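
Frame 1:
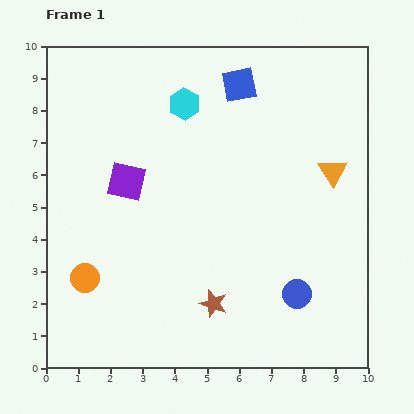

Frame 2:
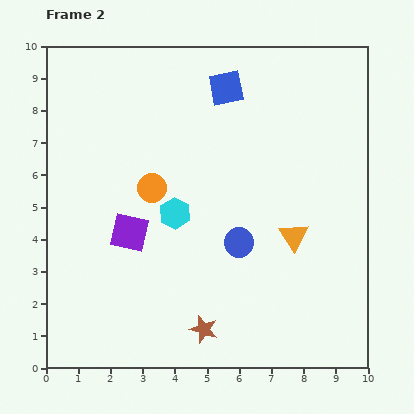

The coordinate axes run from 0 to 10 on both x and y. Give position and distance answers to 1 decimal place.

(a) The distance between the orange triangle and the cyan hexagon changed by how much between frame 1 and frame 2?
-1.3

Distance in frame 1: 5.1. Distance in frame 2: 3.8.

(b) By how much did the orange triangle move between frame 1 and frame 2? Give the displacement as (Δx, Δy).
(-1.2, -2.0)

The orange triangle was at (8.9, 6.1) in frame 1 and (7.7, 4.1) in frame 2.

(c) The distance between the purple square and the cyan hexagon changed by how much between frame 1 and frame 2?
-1.5

Distance in frame 1: 3.0. Distance in frame 2: 1.5.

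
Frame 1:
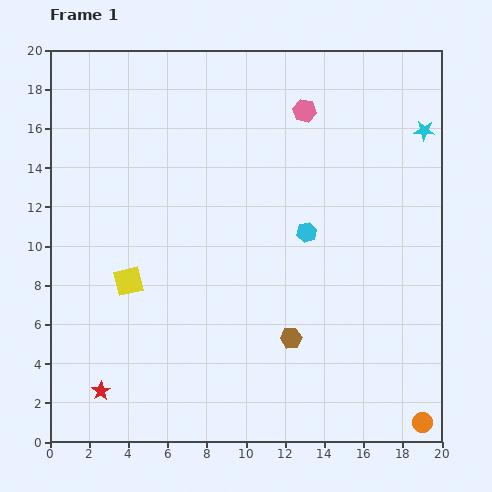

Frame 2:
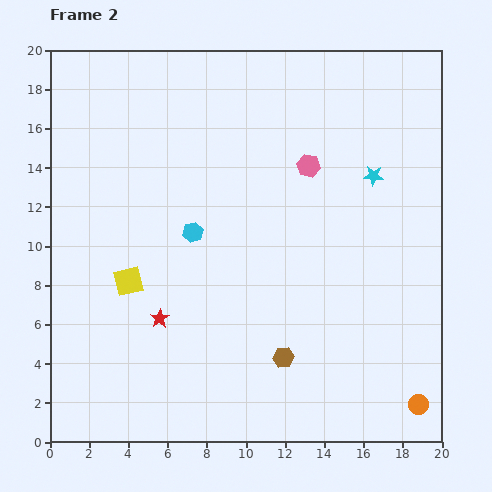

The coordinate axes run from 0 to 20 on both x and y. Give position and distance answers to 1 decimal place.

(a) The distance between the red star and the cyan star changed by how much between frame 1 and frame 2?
-8.1

Distance in frame 1: 21.2. Distance in frame 2: 13.1.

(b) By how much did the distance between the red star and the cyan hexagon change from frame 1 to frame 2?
-8.6

Distance in frame 1: 13.3. Distance in frame 2: 4.7.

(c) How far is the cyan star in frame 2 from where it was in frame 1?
3.5

The cyan star moved from (19.1, 15.9) to (16.5, 13.6), a distance of √(2.6² + 2.3²) ≈ 3.5.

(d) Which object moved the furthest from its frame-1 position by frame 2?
the cyan hexagon

(moved 5.8; next 4.8)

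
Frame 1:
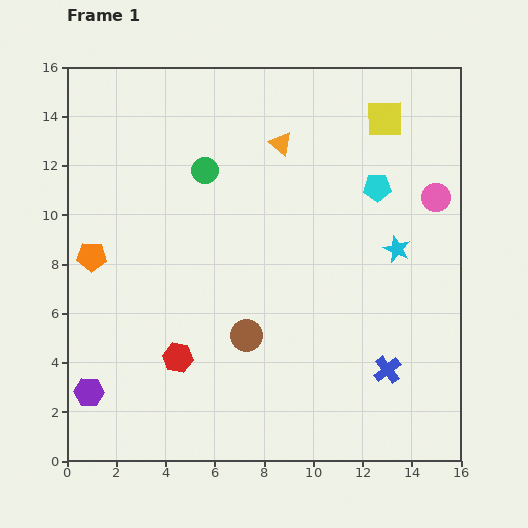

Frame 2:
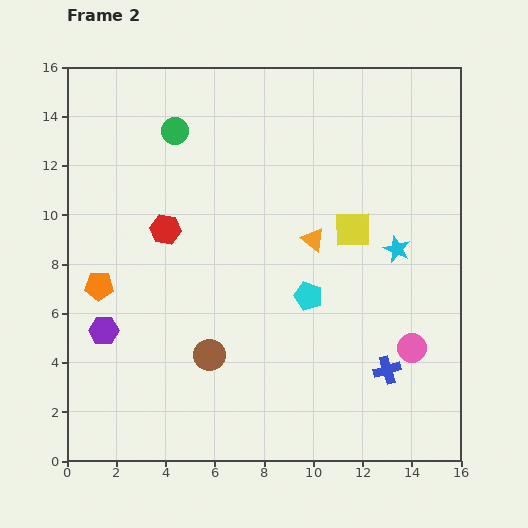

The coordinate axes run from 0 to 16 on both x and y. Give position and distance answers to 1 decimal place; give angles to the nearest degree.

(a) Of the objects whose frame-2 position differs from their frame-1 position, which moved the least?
the orange pentagon

(moved 1.2)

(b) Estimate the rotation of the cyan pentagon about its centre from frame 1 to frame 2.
21° clockwise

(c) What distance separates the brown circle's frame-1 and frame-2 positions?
1.7

The brown circle moved from (7.3, 5.1) to (5.8, 4.3), a distance of √(1.5² + 0.8²) ≈ 1.7.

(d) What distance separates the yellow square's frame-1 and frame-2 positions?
4.7

The yellow square moved from (12.9, 13.9) to (11.6, 9.4), a distance of √(1.3² + 4.5²) ≈ 4.7.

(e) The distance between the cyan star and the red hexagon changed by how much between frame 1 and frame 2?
-0.5

Distance in frame 1: 9.9. Distance in frame 2: 9.4.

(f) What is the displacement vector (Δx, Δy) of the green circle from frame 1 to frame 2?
(-1.2, 1.6)

The green circle was at (5.6, 11.8) in frame 1 and (4.4, 13.4) in frame 2.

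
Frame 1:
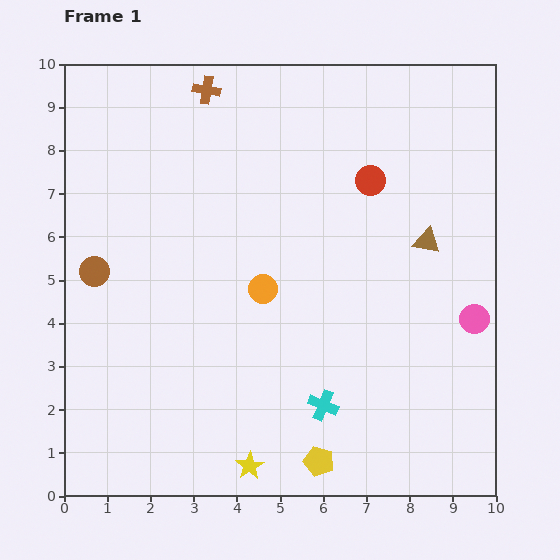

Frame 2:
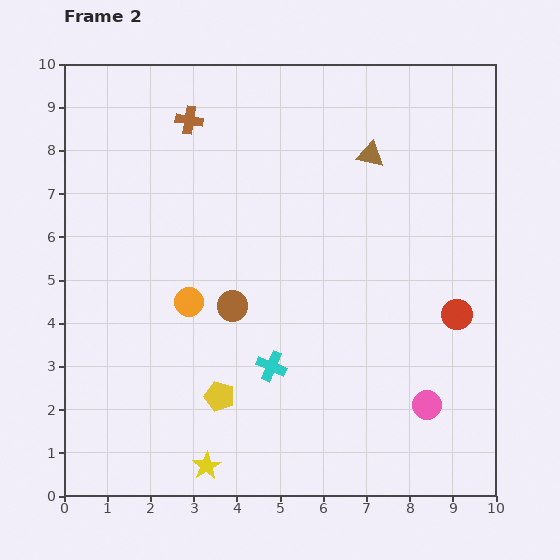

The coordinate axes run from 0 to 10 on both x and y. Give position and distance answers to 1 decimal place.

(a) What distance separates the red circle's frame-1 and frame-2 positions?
3.7

The red circle moved from (7.1, 7.3) to (9.1, 4.2), a distance of √(2.0² + 3.1²) ≈ 3.7.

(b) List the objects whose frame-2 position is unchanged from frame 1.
none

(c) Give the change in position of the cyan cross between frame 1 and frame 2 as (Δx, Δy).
(-1.2, 0.9)

The cyan cross was at (6.0, 2.1) in frame 1 and (4.8, 3.0) in frame 2.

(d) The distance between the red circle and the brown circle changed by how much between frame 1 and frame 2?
-1.5

Distance in frame 1: 6.7. Distance in frame 2: 5.2.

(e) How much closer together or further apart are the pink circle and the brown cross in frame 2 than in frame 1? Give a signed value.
+0.4

Distance in frame 1: 8.2. Distance in frame 2: 8.6.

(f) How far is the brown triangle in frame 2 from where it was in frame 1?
2.4

The brown triangle moved from (8.4, 5.9) to (7.1, 7.9), a distance of √(1.3² + 2.0²) ≈ 2.4.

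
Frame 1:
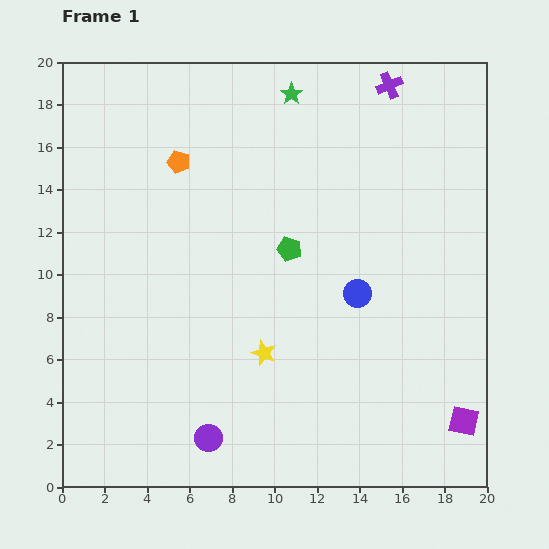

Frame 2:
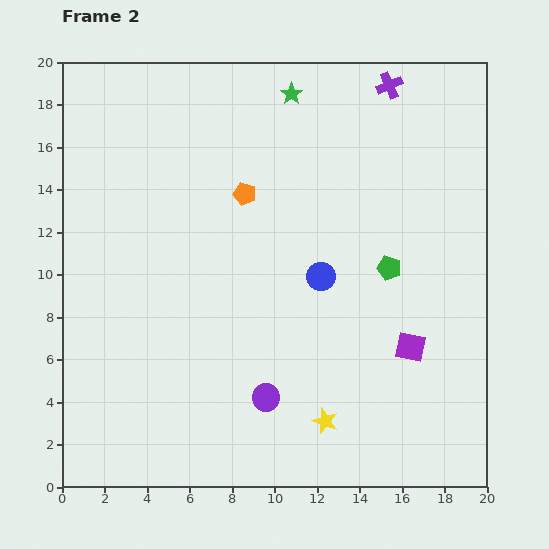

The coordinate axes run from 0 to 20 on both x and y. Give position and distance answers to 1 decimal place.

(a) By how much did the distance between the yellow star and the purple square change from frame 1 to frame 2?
-4.6

Distance in frame 1: 9.9. Distance in frame 2: 5.3.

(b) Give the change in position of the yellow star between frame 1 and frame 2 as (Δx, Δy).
(2.9, -3.2)

The yellow star was at (9.5, 6.3) in frame 1 and (12.4, 3.1) in frame 2.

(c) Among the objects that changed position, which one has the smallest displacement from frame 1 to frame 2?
the blue circle

(moved 1.9)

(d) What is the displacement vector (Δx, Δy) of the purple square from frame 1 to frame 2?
(-2.5, 3.5)

The purple square was at (18.9, 3.1) in frame 1 and (16.4, 6.6) in frame 2.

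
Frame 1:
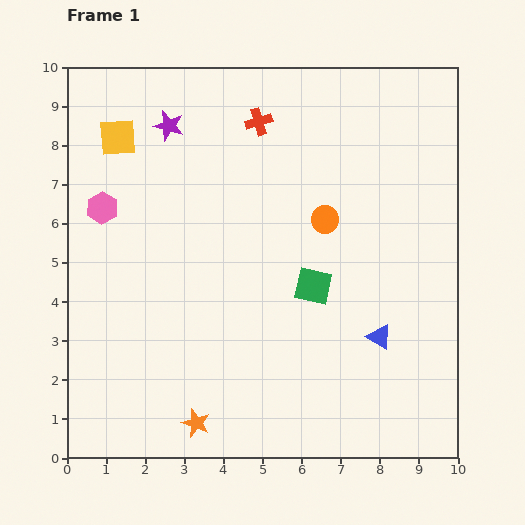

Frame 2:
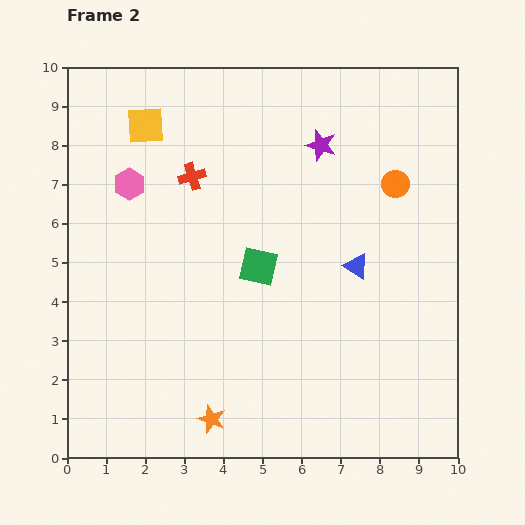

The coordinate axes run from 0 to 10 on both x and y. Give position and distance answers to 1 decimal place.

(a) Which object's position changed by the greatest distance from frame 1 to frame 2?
the purple star

(moved 3.9; next 2.2)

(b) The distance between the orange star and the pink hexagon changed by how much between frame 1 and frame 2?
+0.4

Distance in frame 1: 6.0. Distance in frame 2: 6.4.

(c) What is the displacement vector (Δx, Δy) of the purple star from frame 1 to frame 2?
(3.9, -0.5)

The purple star was at (2.6, 8.5) in frame 1 and (6.5, 8.0) in frame 2.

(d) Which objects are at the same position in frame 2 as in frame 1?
none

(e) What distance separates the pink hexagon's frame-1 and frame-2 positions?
0.9

The pink hexagon moved from (0.9, 6.4) to (1.6, 7.0), a distance of √(0.7² + 0.6²) ≈ 0.9.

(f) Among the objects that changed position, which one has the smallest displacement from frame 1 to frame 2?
the orange star

(moved 0.4)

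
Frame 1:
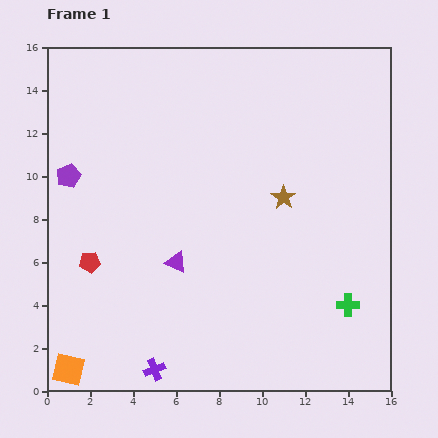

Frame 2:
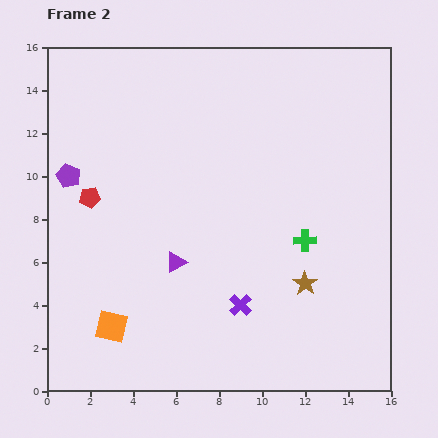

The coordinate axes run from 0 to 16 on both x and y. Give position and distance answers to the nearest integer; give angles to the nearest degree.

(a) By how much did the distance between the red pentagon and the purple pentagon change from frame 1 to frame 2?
-3

Distance in frame 1: 4. Distance in frame 2: 1.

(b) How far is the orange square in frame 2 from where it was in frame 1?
3

The orange square moved from (1, 1) to (3, 3), a distance of √(2² + 2²) ≈ 3.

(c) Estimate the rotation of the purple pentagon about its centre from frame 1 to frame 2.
25° counter-clockwise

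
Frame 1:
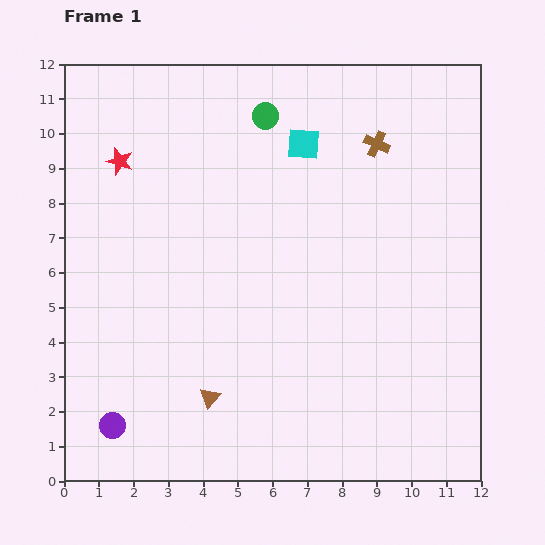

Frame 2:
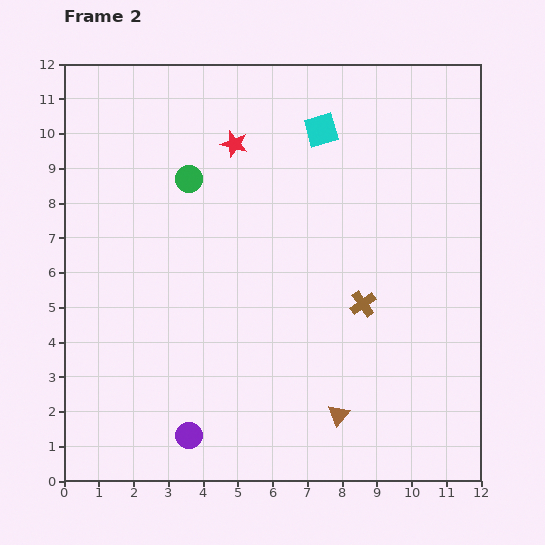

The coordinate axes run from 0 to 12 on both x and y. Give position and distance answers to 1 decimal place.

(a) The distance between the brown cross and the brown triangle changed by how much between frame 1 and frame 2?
-5.4

Distance in frame 1: 8.7. Distance in frame 2: 3.3.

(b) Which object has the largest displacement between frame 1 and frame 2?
the brown cross

(moved 4.6; next 3.7)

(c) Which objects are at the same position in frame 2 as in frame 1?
none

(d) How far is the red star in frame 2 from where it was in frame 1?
3.3

The red star moved from (1.6, 9.2) to (4.9, 9.7), a distance of √(3.3² + 0.5²) ≈ 3.3.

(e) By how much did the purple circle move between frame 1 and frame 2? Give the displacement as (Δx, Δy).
(2.2, -0.3)

The purple circle was at (1.4, 1.6) in frame 1 and (3.6, 1.3) in frame 2.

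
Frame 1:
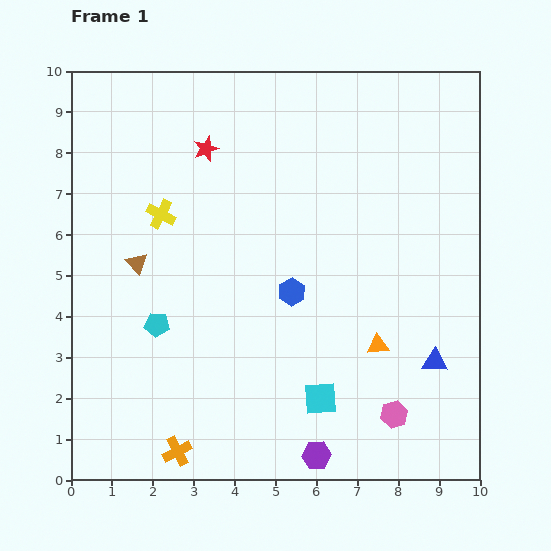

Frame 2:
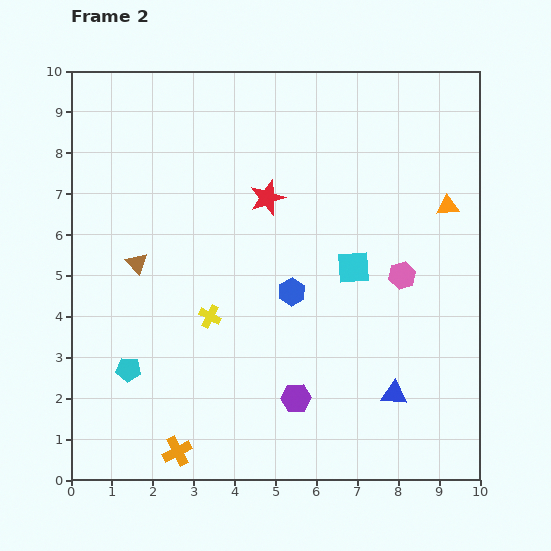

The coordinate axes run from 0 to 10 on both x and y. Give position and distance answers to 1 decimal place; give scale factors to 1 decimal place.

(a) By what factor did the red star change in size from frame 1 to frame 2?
1.4×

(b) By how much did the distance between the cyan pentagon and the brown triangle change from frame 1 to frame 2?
+1.0

Distance in frame 1: 1.6. Distance in frame 2: 2.6.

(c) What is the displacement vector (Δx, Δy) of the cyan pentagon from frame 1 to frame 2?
(-0.7, -1.1)

The cyan pentagon was at (2.1, 3.8) in frame 1 and (1.4, 2.7) in frame 2.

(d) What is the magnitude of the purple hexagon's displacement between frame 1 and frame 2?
1.5

The purple hexagon moved from (6.0, 0.6) to (5.5, 2.0), a distance of √(0.5² + 1.4²) ≈ 1.5.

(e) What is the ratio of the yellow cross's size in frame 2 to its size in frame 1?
0.8×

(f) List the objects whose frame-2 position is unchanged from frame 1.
the brown triangle, the blue hexagon, the orange cross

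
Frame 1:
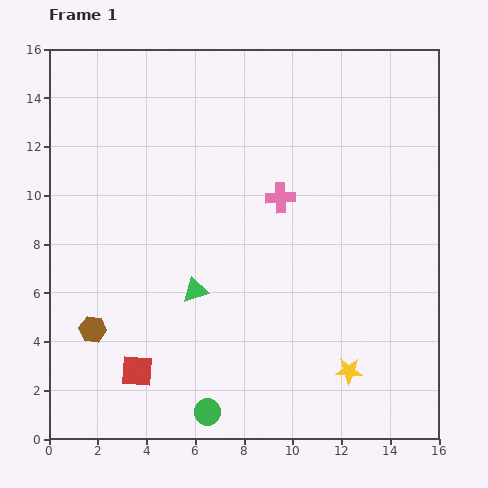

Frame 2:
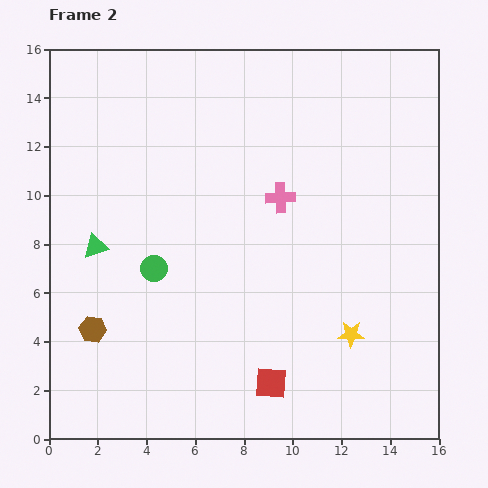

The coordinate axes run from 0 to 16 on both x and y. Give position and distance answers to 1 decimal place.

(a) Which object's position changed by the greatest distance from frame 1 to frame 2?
the green circle

(moved 6.3; next 5.5)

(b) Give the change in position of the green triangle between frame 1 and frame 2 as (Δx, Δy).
(-4.1, 1.8)

The green triangle was at (6.0, 6.1) in frame 1 and (1.9, 7.9) in frame 2.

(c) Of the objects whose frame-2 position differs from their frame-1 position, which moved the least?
the yellow star

(moved 1.5)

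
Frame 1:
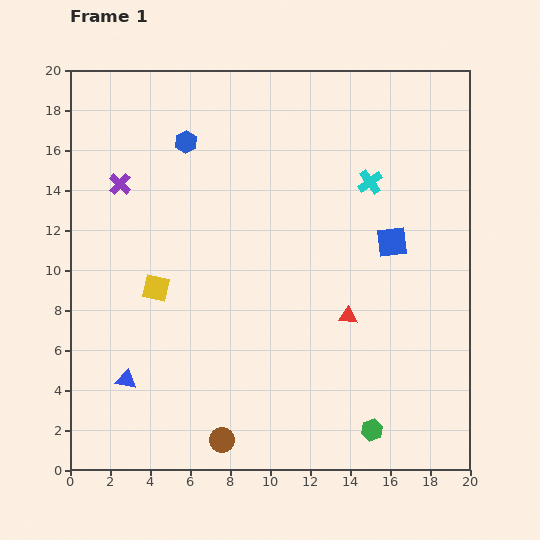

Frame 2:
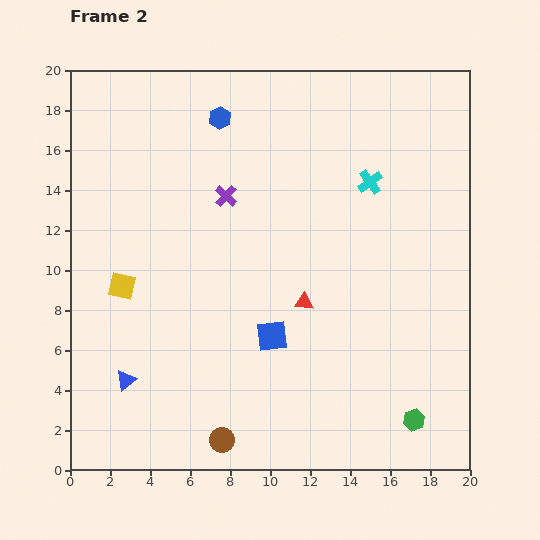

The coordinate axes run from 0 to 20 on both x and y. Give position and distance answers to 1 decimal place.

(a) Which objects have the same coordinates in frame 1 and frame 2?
the brown circle, the cyan cross, the blue triangle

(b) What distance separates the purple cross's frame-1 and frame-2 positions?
5.3

The purple cross moved from (2.5, 14.3) to (7.8, 13.7), a distance of √(5.3² + 0.6²) ≈ 5.3.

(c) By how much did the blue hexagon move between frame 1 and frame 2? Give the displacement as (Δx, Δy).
(1.7, 1.2)

The blue hexagon was at (5.8, 16.4) in frame 1 and (7.5, 17.6) in frame 2.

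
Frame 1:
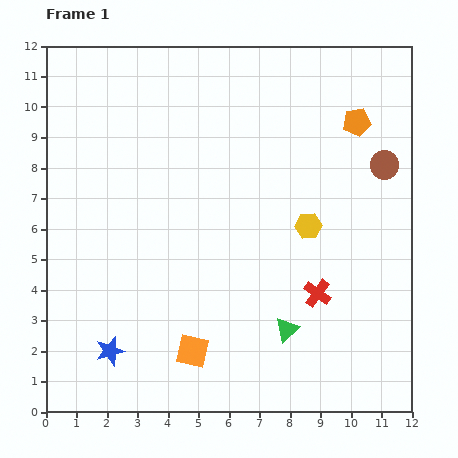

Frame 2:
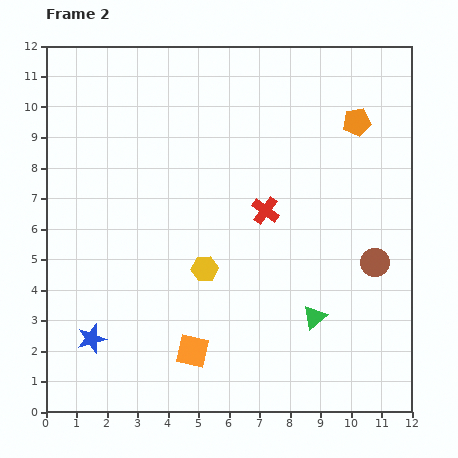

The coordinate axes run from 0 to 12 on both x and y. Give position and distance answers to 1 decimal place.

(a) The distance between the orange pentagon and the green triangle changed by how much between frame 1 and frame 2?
-0.6

Distance in frame 1: 7.2. Distance in frame 2: 6.6.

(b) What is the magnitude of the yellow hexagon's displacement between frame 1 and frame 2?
3.7

The yellow hexagon moved from (8.6, 6.1) to (5.2, 4.7), a distance of √(3.4² + 1.4²) ≈ 3.7.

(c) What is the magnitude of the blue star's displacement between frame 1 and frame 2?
0.7

The blue star moved from (2.1, 2.0) to (1.5, 2.4), a distance of √(0.6² + 0.4²) ≈ 0.7.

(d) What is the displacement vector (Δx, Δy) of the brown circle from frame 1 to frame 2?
(-0.3, -3.2)

The brown circle was at (11.1, 8.1) in frame 1 and (10.8, 4.9) in frame 2.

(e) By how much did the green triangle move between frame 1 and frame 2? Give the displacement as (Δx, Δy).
(0.9, 0.4)

The green triangle was at (7.9, 2.7) in frame 1 and (8.8, 3.1) in frame 2.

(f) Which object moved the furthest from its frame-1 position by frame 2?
the yellow hexagon

(moved 3.7; next 3.2)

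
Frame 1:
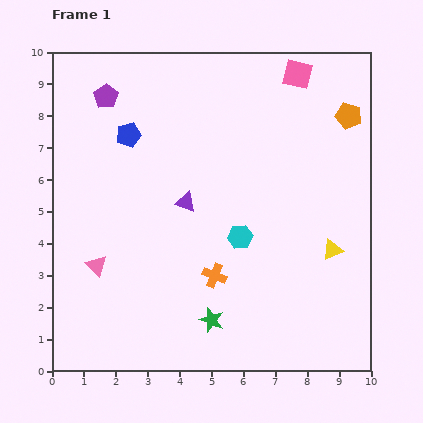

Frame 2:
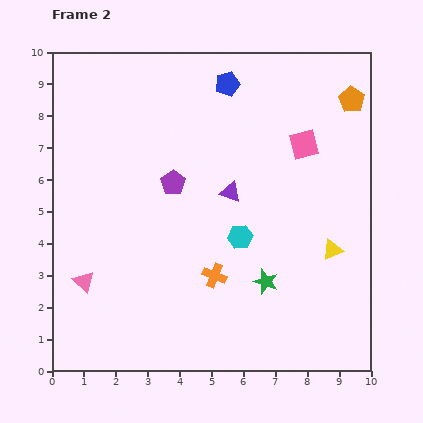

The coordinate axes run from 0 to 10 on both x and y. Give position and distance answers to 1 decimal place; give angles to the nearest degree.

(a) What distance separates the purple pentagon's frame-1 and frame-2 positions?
3.4

The purple pentagon moved from (1.7, 8.6) to (3.8, 5.9), a distance of √(2.1² + 2.7²) ≈ 3.4.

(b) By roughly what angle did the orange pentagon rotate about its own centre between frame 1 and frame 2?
17° clockwise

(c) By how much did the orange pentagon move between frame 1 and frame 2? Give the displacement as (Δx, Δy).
(0.1, 0.5)

The orange pentagon was at (9.3, 8.0) in frame 1 and (9.4, 8.5) in frame 2.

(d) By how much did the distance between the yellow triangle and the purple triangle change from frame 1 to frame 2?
-1.1

Distance in frame 1: 4.8. Distance in frame 2: 3.7.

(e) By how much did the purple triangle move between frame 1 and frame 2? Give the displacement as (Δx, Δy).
(1.4, 0.3)

The purple triangle was at (4.2, 5.3) in frame 1 and (5.6, 5.6) in frame 2.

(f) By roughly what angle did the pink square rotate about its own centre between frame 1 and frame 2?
27° counter-clockwise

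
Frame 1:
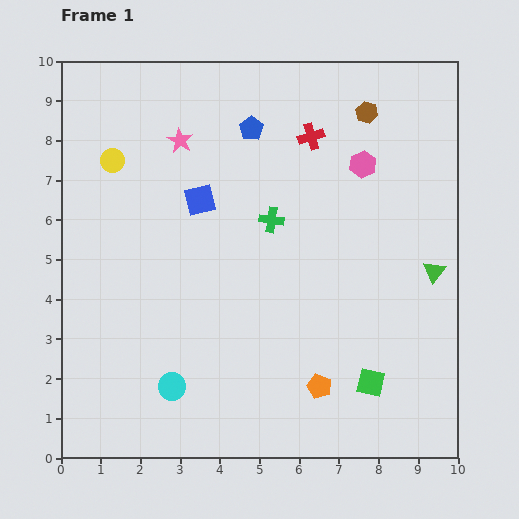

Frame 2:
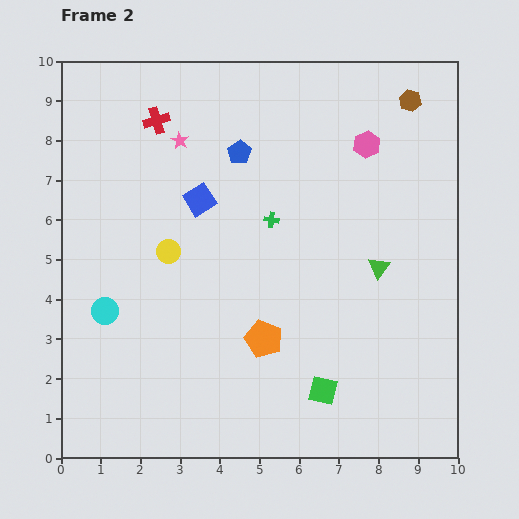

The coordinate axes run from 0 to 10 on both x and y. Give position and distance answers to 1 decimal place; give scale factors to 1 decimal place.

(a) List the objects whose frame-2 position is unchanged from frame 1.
the pink star, the green cross, the blue square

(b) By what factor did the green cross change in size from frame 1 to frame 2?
0.6×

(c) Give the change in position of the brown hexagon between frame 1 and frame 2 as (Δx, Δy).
(1.1, 0.3)

The brown hexagon was at (7.7, 8.7) in frame 1 and (8.8, 9.0) in frame 2.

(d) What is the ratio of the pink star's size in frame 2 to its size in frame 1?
0.7×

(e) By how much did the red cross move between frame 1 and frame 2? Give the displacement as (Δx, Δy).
(-3.9, 0.4)

The red cross was at (6.3, 8.1) in frame 1 and (2.4, 8.5) in frame 2.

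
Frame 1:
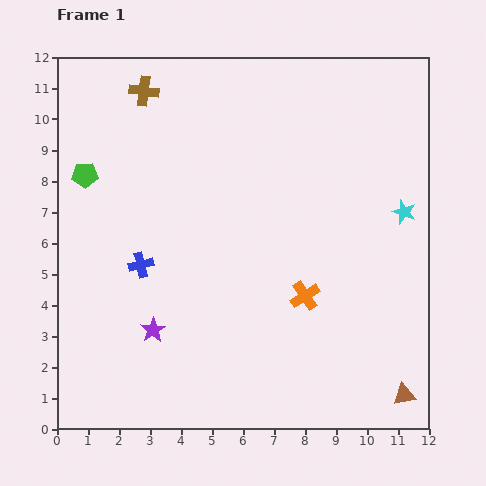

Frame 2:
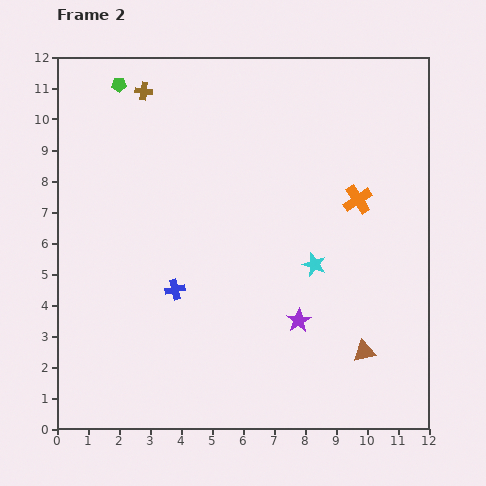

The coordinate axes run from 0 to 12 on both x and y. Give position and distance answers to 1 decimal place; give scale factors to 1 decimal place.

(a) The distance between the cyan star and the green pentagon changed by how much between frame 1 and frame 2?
-1.8

Distance in frame 1: 10.4. Distance in frame 2: 8.6.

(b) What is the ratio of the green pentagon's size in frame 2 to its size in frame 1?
0.6×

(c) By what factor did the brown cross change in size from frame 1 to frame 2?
0.6×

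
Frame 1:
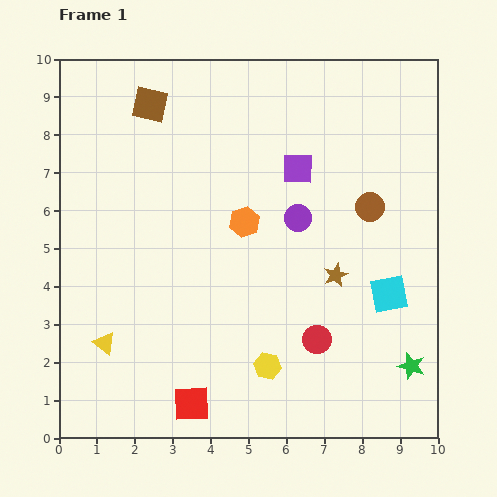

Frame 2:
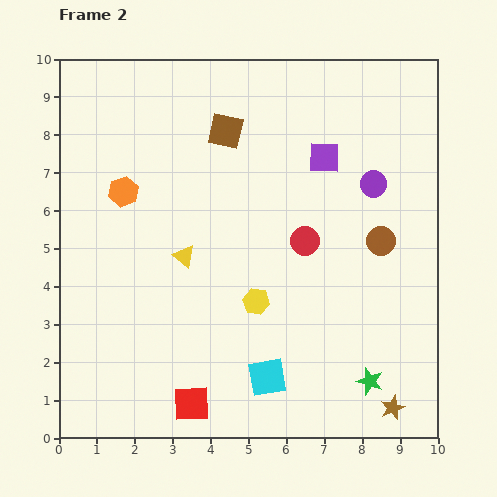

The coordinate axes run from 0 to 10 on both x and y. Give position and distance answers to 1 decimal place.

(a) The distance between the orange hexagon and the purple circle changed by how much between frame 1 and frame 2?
+5.2

Distance in frame 1: 1.4. Distance in frame 2: 6.6.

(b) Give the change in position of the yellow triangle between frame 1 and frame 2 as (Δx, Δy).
(2.1, 2.3)

The yellow triangle was at (1.2, 2.5) in frame 1 and (3.3, 4.8) in frame 2.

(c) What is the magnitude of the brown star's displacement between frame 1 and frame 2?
3.8

The brown star moved from (7.3, 4.3) to (8.8, 0.8), a distance of √(1.5² + 3.5²) ≈ 3.8.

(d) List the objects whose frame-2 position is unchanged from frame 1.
the red square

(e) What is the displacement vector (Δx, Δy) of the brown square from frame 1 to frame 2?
(2.0, -0.7)

The brown square was at (2.4, 8.8) in frame 1 and (4.4, 8.1) in frame 2.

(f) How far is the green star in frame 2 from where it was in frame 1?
1.2

The green star moved from (9.3, 1.9) to (8.2, 1.5), a distance of √(1.1² + 0.4²) ≈ 1.2.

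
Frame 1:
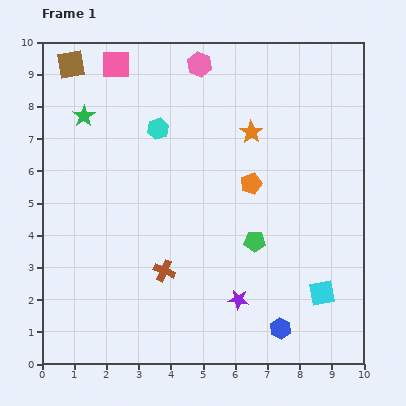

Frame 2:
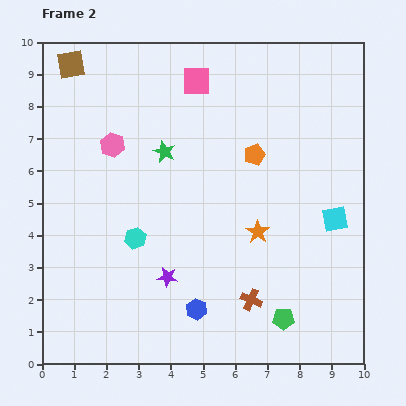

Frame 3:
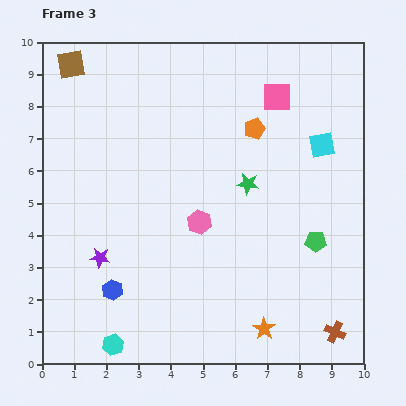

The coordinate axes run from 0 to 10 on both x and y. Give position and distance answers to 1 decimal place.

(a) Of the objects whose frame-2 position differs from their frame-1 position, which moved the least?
the orange pentagon

(moved 0.9)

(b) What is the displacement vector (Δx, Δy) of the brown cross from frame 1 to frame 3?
(5.3, -1.9)

The brown cross was at (3.8, 2.9) in frame 1 and (9.1, 1.0) in frame 3.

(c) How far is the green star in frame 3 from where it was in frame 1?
5.5

The green star moved from (1.3, 7.7) to (6.4, 5.6), a distance of √(5.1² + 2.1²) ≈ 5.5.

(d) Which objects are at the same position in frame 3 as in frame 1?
the brown square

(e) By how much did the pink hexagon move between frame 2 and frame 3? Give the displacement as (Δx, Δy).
(2.7, -2.4)

The pink hexagon was at (2.2, 6.8) in frame 2 and (4.9, 4.4) in frame 3.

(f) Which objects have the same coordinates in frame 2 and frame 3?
the brown square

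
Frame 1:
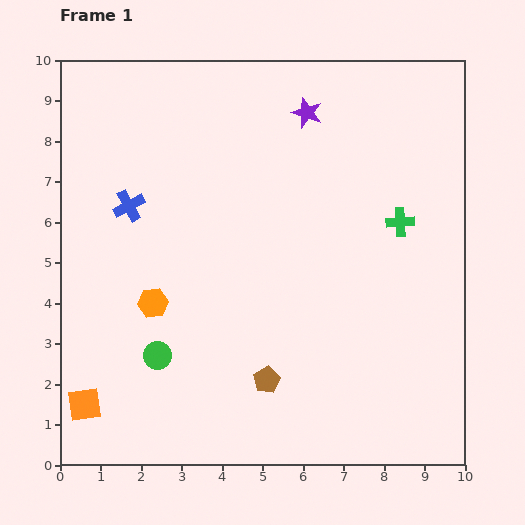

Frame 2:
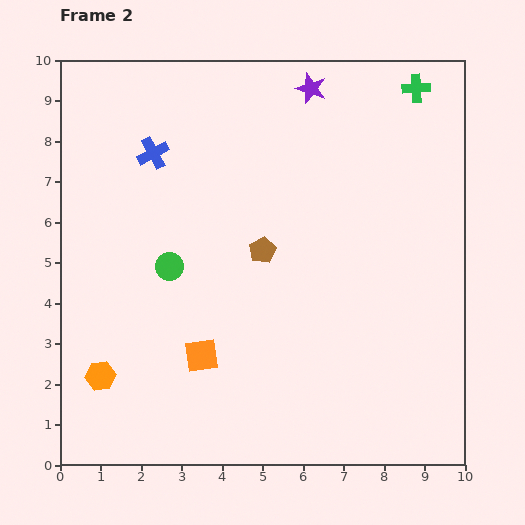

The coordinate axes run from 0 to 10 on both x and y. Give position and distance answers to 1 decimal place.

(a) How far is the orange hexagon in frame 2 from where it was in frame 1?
2.2

The orange hexagon moved from (2.3, 4.0) to (1.0, 2.2), a distance of √(1.3² + 1.8²) ≈ 2.2.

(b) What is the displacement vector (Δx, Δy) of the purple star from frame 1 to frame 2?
(0.1, 0.6)

The purple star was at (6.1, 8.7) in frame 1 and (6.2, 9.3) in frame 2.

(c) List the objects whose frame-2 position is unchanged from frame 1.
none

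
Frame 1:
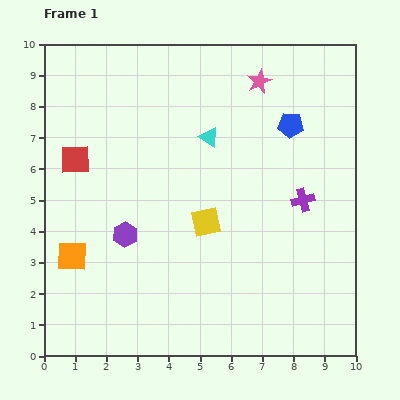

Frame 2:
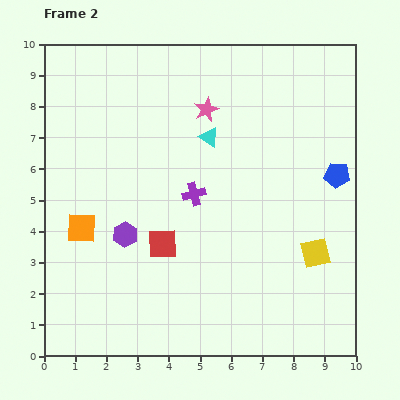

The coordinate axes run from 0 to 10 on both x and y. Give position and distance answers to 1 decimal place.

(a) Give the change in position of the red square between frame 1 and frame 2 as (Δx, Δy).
(2.8, -2.7)

The red square was at (1.0, 6.3) in frame 1 and (3.8, 3.6) in frame 2.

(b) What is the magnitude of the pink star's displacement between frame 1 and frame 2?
1.9

The pink star moved from (6.9, 8.8) to (5.2, 7.9), a distance of √(1.7² + 0.9²) ≈ 1.9.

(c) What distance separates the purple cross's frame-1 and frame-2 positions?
3.5

The purple cross moved from (8.3, 5.0) to (4.8, 5.2), a distance of √(3.5² + 0.2²) ≈ 3.5.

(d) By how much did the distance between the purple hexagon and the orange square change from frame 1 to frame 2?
-0.4

Distance in frame 1: 1.8. Distance in frame 2: 1.4.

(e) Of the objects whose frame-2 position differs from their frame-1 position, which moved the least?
the orange square

(moved 0.9)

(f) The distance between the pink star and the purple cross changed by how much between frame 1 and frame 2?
-1.3

Distance in frame 1: 4.0. Distance in frame 2: 2.7.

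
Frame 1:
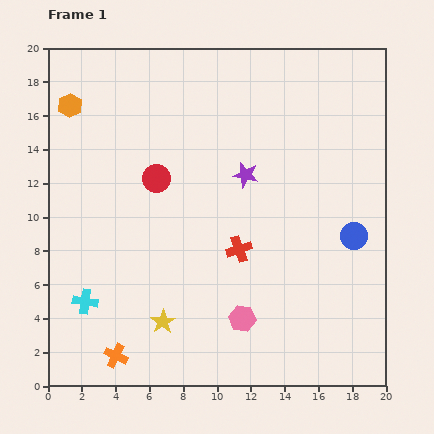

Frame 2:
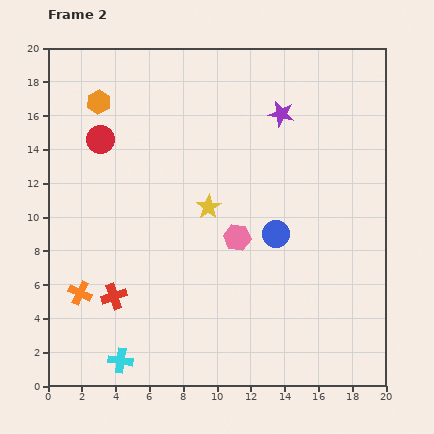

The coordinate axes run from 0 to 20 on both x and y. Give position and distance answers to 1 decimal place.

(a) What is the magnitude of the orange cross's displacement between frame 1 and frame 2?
4.3

The orange cross moved from (4.0, 1.8) to (1.9, 5.5), a distance of √(2.1² + 3.7²) ≈ 4.3.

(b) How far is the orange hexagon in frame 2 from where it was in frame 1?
1.7

The orange hexagon moved from (1.3, 16.6) to (3.0, 16.8), a distance of √(1.7² + 0.2²) ≈ 1.7.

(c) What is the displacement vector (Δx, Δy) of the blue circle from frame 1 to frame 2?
(-4.6, 0.1)

The blue circle was at (18.1, 8.9) in frame 1 and (13.5, 9.0) in frame 2.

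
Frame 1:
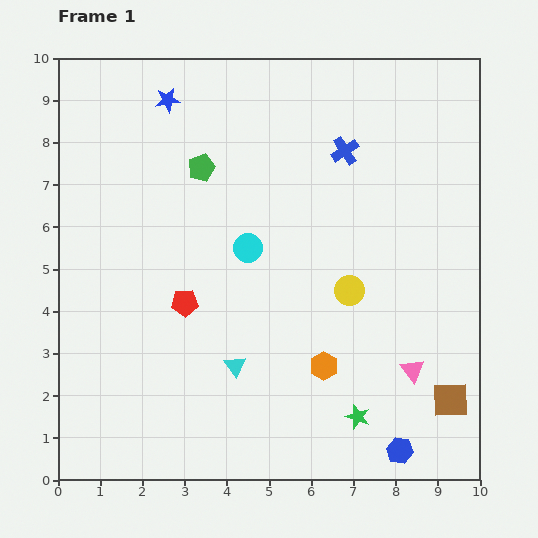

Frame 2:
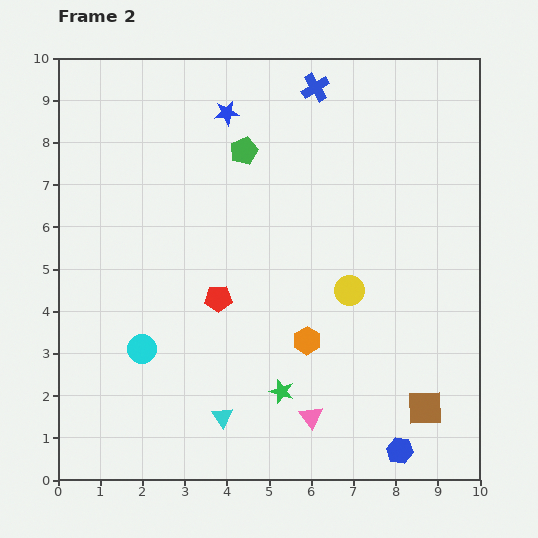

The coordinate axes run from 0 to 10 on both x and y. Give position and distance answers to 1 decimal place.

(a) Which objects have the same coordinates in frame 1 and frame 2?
the yellow circle, the blue hexagon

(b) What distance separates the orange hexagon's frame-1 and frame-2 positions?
0.7

The orange hexagon moved from (6.3, 2.7) to (5.9, 3.3), a distance of √(0.4² + 0.6²) ≈ 0.7.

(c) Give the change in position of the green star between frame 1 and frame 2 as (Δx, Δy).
(-1.8, 0.6)

The green star was at (7.1, 1.5) in frame 1 and (5.3, 2.1) in frame 2.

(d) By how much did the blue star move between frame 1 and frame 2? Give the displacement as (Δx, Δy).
(1.4, -0.3)

The blue star was at (2.6, 9.0) in frame 1 and (4.0, 8.7) in frame 2.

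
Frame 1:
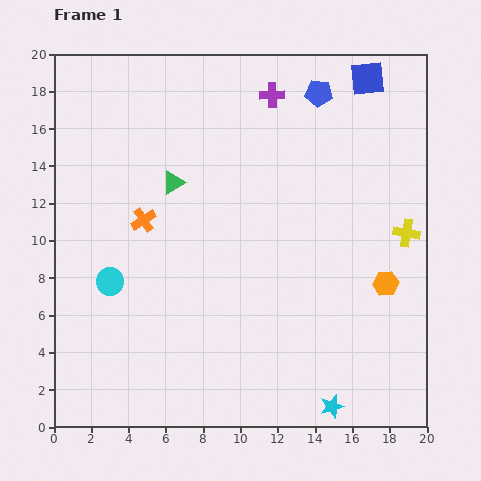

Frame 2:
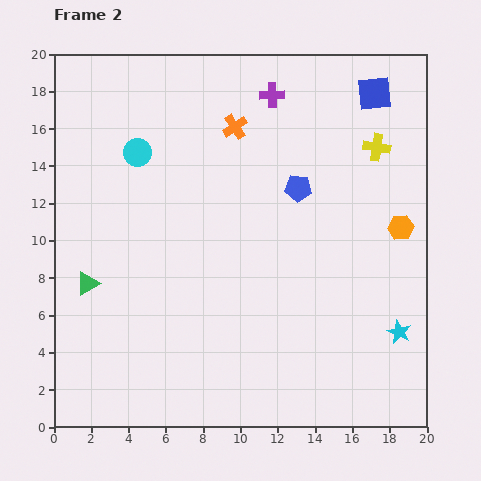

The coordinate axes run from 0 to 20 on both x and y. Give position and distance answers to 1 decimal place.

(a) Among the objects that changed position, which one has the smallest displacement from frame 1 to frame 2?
the blue square

(moved 0.9)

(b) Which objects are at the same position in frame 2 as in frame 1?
the purple cross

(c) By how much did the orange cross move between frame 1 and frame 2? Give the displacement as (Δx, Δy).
(4.9, 5.0)

The orange cross was at (4.8, 11.1) in frame 1 and (9.7, 16.1) in frame 2.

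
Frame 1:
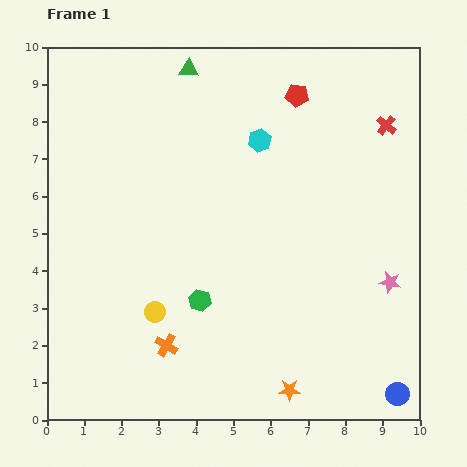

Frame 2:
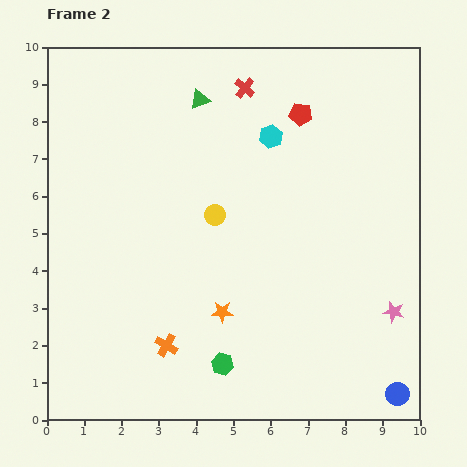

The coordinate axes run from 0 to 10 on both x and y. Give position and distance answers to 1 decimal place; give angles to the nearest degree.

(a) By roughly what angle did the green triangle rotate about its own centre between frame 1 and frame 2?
24° counter-clockwise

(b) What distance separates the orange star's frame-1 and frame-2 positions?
2.8

The orange star moved from (6.5, 0.8) to (4.7, 2.9), a distance of √(1.8² + 2.1²) ≈ 2.8.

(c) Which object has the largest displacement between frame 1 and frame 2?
the red cross

(moved 3.9; next 3.1)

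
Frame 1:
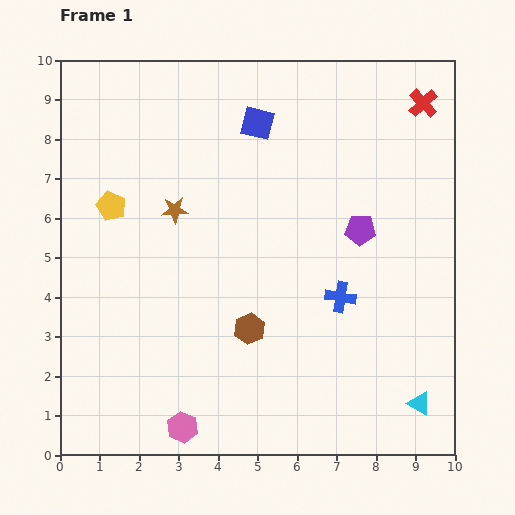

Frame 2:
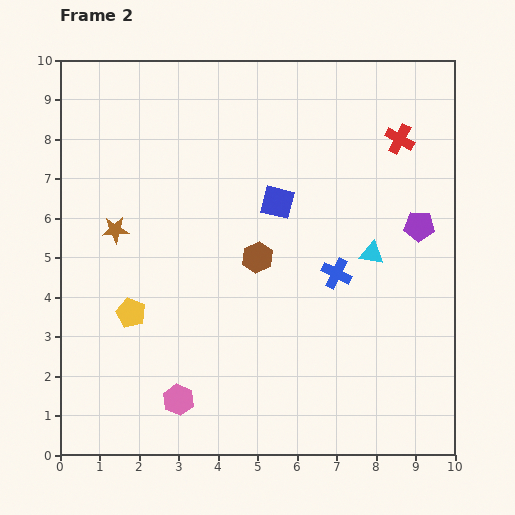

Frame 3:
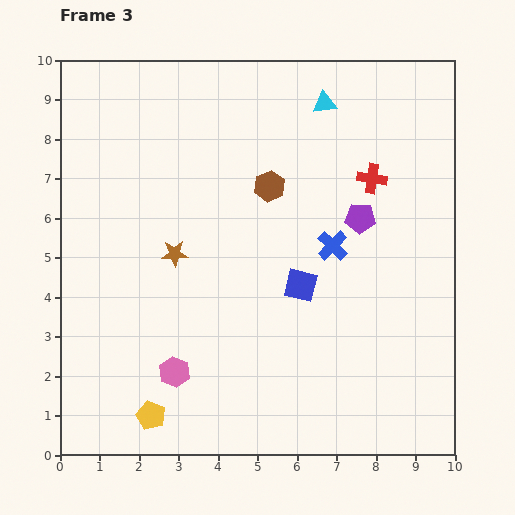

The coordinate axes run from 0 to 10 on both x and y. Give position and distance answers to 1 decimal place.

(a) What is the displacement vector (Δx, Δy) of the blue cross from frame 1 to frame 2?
(-0.1, 0.6)

The blue cross was at (7.1, 4.0) in frame 1 and (7.0, 4.6) in frame 2.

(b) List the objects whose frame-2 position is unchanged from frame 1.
none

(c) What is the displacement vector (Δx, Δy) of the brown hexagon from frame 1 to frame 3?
(0.5, 3.6)

The brown hexagon was at (4.8, 3.2) in frame 1 and (5.3, 6.8) in frame 3.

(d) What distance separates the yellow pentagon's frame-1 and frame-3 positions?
5.4

The yellow pentagon moved from (1.3, 6.3) to (2.3, 1.0), a distance of √(1.0² + 5.3²) ≈ 5.4.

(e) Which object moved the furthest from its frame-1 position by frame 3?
the cyan triangle

(moved 8.0; next 5.4)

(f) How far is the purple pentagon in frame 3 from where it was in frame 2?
1.5

The purple pentagon moved from (9.1, 5.8) to (7.6, 6.0), a distance of √(1.5² + 0.2²) ≈ 1.5.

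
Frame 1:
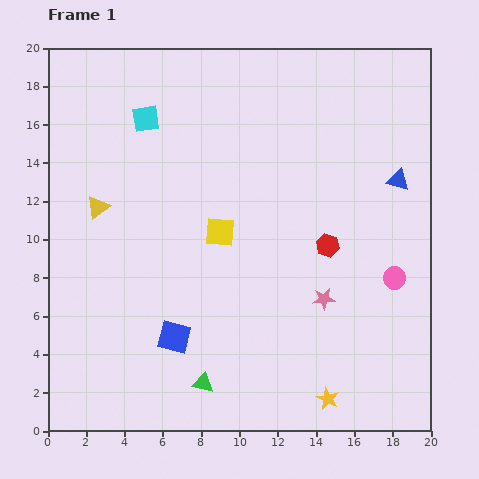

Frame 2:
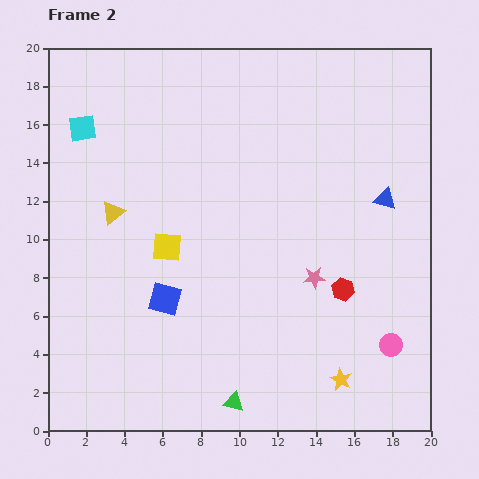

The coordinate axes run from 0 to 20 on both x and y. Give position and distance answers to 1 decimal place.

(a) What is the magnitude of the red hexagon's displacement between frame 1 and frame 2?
2.4

The red hexagon moved from (14.6, 9.7) to (15.4, 7.4), a distance of √(0.8² + 2.3²) ≈ 2.4.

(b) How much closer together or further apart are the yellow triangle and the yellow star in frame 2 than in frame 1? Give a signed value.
-0.9

Distance in frame 1: 15.6. Distance in frame 2: 14.7.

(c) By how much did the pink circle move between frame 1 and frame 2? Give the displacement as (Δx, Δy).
(-0.2, -3.5)

The pink circle was at (18.1, 8.0) in frame 1 and (17.9, 4.5) in frame 2.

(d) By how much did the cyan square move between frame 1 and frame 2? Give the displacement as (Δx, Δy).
(-3.3, -0.5)

The cyan square was at (5.1, 16.3) in frame 1 and (1.8, 15.8) in frame 2.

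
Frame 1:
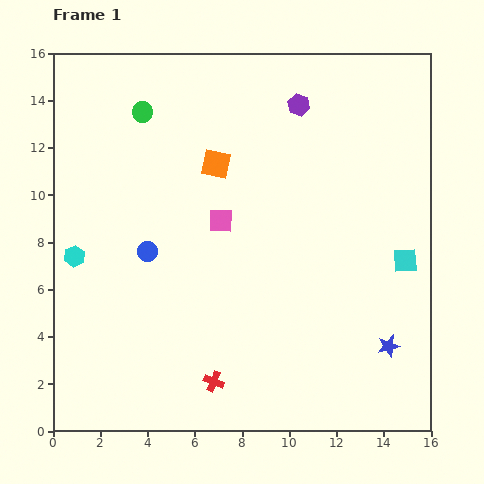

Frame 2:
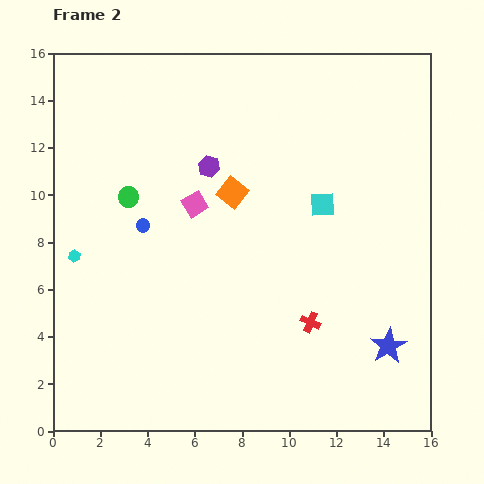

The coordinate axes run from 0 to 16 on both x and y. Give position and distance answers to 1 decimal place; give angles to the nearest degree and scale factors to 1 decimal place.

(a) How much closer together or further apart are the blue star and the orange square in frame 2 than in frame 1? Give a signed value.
-1.3

Distance in frame 1: 10.6. Distance in frame 2: 9.3.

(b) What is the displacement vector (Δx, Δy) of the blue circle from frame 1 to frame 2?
(-0.2, 1.1)

The blue circle was at (4.0, 7.6) in frame 1 and (3.8, 8.7) in frame 2.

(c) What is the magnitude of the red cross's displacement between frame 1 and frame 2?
4.8

The red cross moved from (6.8, 2.1) to (10.9, 4.6), a distance of √(4.1² + 2.5²) ≈ 4.8.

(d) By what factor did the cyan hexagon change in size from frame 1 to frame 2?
0.6×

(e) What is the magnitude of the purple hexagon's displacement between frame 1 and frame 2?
4.6

The purple hexagon moved from (10.4, 13.8) to (6.6, 11.2), a distance of √(3.8² + 2.6²) ≈ 4.6.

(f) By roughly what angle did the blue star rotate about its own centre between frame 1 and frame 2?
18° counter-clockwise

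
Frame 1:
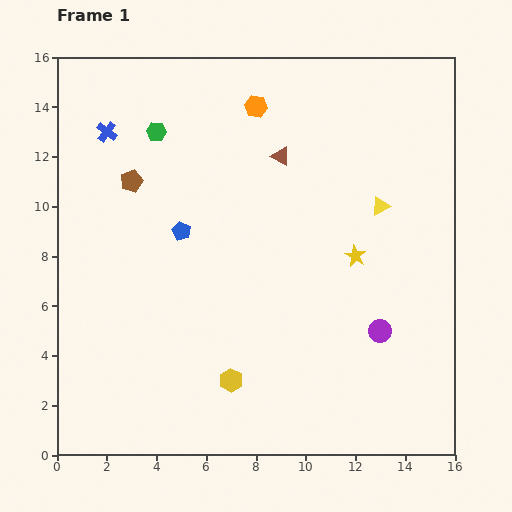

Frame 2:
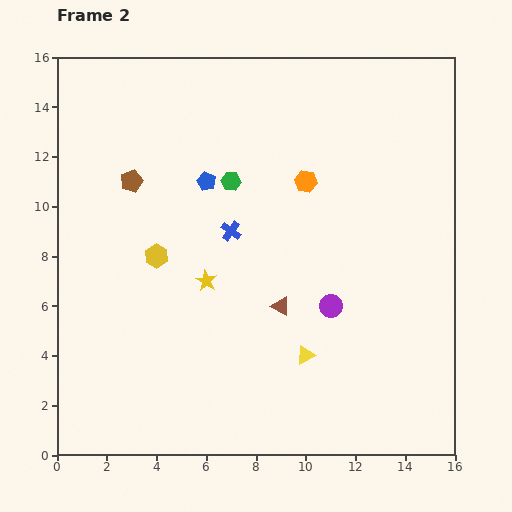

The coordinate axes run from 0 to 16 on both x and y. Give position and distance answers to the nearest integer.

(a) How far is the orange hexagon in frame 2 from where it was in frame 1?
4

The orange hexagon moved from (8, 14) to (10, 11), a distance of √(2² + 3²) ≈ 4.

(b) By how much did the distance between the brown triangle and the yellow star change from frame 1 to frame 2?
-2

Distance in frame 1: 5. Distance in frame 2: 3.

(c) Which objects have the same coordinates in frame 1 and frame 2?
the brown pentagon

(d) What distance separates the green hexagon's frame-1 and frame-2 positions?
4

The green hexagon moved from (4, 13) to (7, 11), a distance of √(3² + 2²) ≈ 4.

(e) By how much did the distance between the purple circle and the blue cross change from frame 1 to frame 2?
-9

Distance in frame 1: 14. Distance in frame 2: 5.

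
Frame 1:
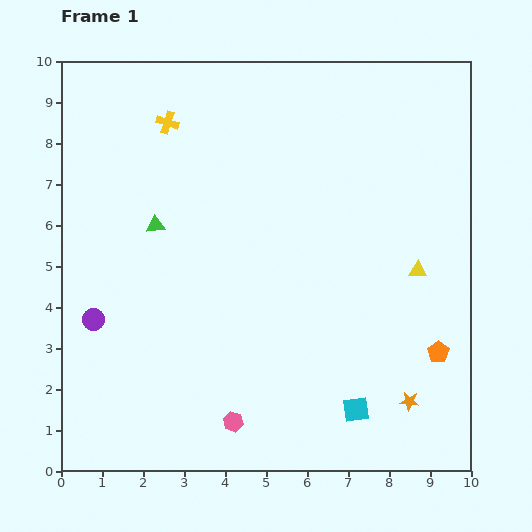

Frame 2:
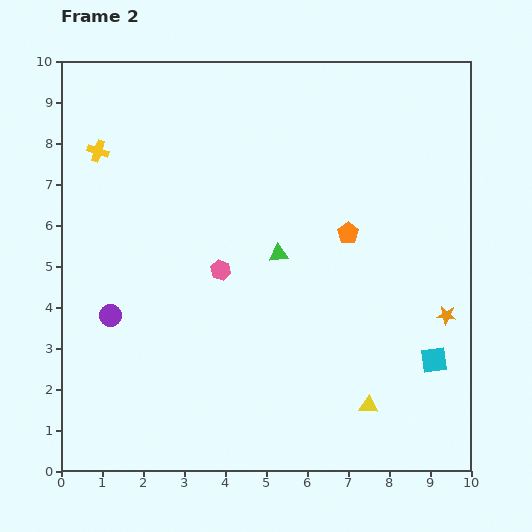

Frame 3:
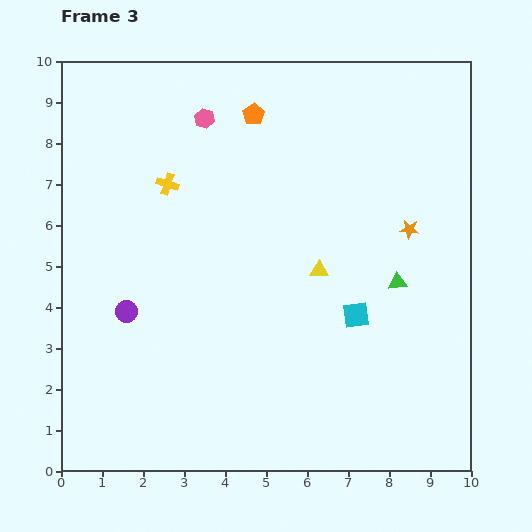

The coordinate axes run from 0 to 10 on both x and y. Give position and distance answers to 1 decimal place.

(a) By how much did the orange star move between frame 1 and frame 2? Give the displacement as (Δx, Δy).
(0.9, 2.1)

The orange star was at (8.5, 1.7) in frame 1 and (9.4, 3.8) in frame 2.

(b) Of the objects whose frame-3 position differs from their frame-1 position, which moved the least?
the purple circle

(moved 0.8)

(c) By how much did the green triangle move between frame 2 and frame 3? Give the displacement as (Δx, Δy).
(2.9, -0.7)

The green triangle was at (5.3, 5.3) in frame 2 and (8.2, 4.6) in frame 3.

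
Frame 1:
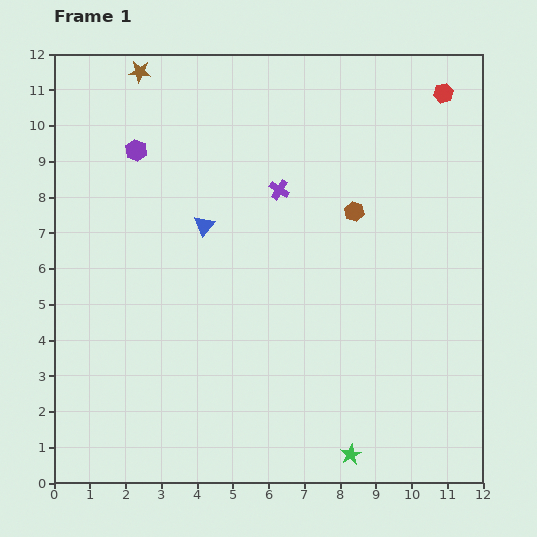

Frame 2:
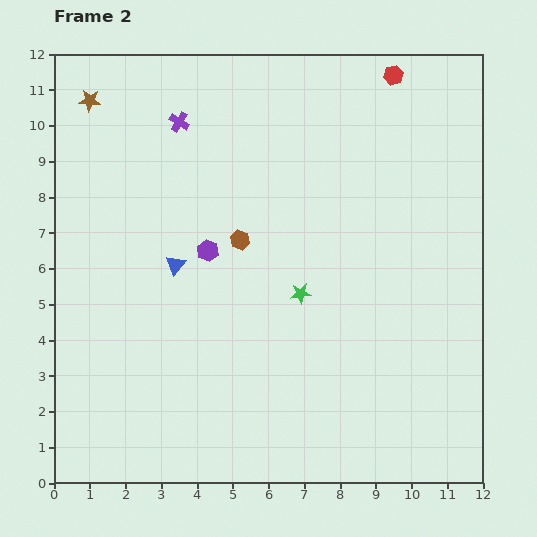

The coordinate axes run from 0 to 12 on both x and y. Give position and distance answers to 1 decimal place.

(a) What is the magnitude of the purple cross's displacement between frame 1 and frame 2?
3.4

The purple cross moved from (6.3, 8.2) to (3.5, 10.1), a distance of √(2.8² + 1.9²) ≈ 3.4.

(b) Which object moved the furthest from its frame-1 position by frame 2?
the green star

(moved 4.7; next 3.4)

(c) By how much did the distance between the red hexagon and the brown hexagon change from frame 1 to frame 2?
+2.2

Distance in frame 1: 4.1. Distance in frame 2: 6.3.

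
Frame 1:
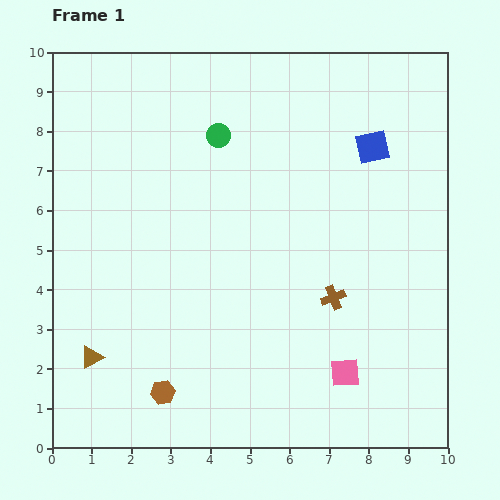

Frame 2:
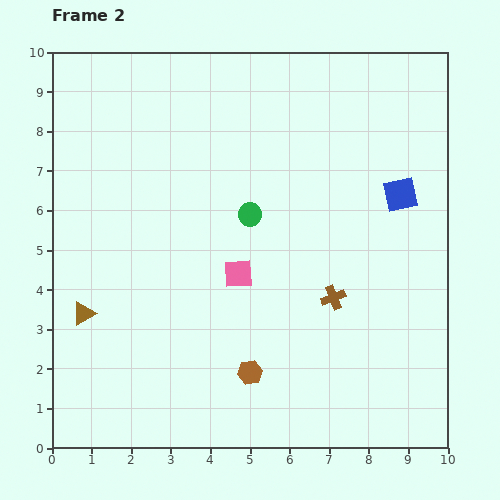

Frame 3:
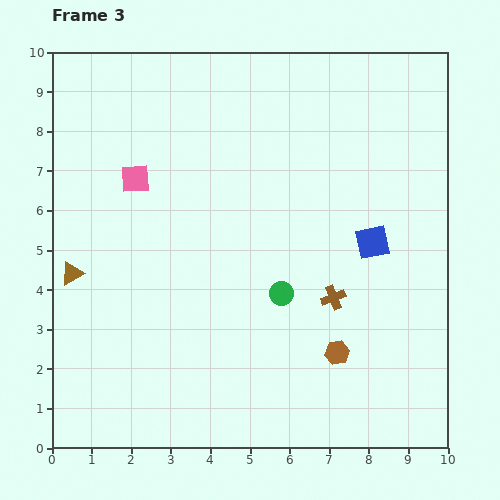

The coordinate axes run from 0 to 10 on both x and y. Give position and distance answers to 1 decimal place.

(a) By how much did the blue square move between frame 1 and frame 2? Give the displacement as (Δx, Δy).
(0.7, -1.2)

The blue square was at (8.1, 7.6) in frame 1 and (8.8, 6.4) in frame 2.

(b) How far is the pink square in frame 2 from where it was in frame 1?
3.7

The pink square moved from (7.4, 1.9) to (4.7, 4.4), a distance of √(2.7² + 2.5²) ≈ 3.7.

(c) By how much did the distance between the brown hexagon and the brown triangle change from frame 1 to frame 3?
+5.0

Distance in frame 1: 2.0. Distance in frame 3: 7.0.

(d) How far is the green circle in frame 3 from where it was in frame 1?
4.3

The green circle moved from (4.2, 7.9) to (5.8, 3.9), a distance of √(1.6² + 4.0²) ≈ 4.3.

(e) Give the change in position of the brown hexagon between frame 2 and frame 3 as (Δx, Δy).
(2.2, 0.5)

The brown hexagon was at (5.0, 1.9) in frame 2 and (7.2, 2.4) in frame 3.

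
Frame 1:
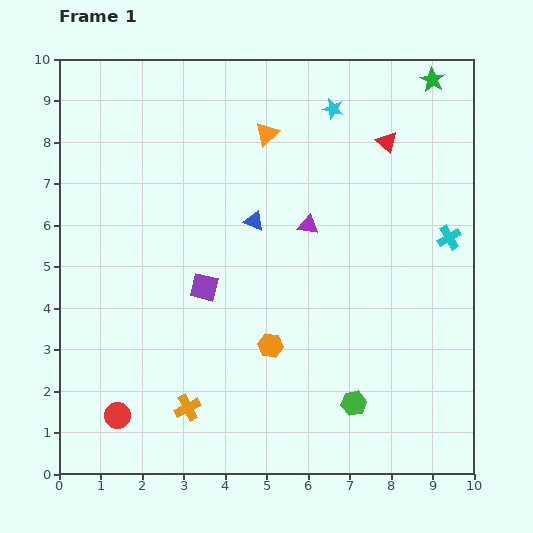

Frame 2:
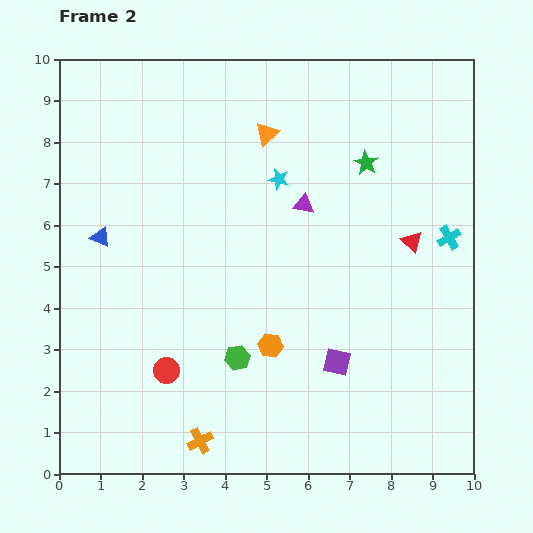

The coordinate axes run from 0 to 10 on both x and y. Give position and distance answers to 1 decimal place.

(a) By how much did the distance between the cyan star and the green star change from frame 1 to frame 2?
-0.4

Distance in frame 1: 2.5. Distance in frame 2: 2.1.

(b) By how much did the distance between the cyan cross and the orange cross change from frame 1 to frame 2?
+0.2

Distance in frame 1: 7.5. Distance in frame 2: 7.7.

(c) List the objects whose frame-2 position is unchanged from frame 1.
the orange hexagon, the orange triangle, the cyan cross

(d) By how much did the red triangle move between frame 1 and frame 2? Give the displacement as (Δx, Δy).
(0.6, -2.4)

The red triangle was at (7.9, 8.0) in frame 1 and (8.5, 5.6) in frame 2.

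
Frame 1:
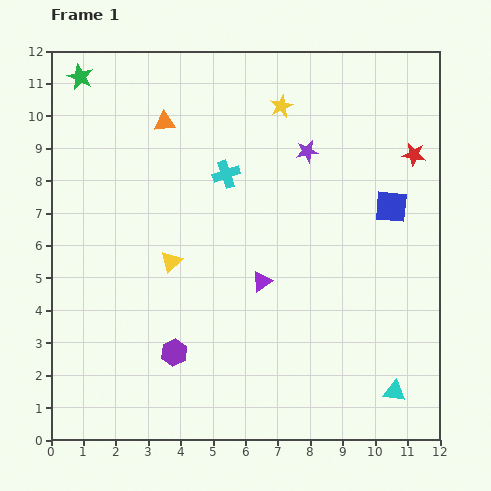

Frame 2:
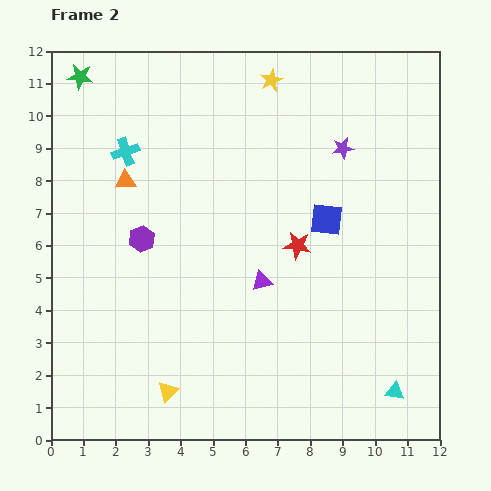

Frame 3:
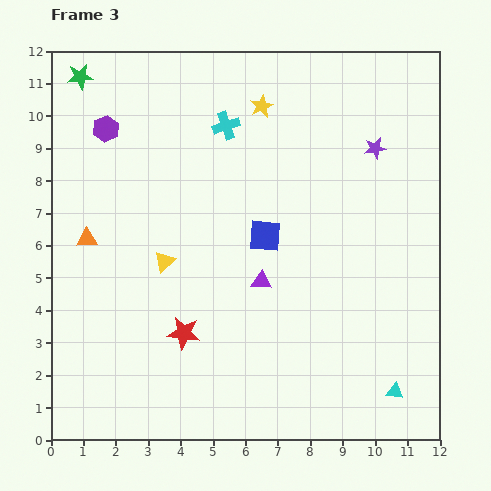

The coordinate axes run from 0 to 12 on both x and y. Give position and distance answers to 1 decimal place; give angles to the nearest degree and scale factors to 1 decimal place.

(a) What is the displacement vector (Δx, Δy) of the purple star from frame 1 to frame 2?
(1.1, 0.1)

The purple star was at (7.9, 8.9) in frame 1 and (9.0, 9.0) in frame 2.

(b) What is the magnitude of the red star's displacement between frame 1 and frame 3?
9.0

The red star moved from (11.2, 8.8) to (4.1, 3.3), a distance of √(7.1² + 5.5²) ≈ 9.0.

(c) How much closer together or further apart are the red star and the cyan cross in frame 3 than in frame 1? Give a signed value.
+0.7

Distance in frame 1: 5.8. Distance in frame 3: 6.5.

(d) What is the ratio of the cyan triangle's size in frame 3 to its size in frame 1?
0.8×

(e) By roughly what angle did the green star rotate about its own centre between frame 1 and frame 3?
31° counter-clockwise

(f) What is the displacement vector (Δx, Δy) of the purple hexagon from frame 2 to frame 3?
(-1.1, 3.4)

The purple hexagon was at (2.8, 6.2) in frame 2 and (1.7, 9.6) in frame 3.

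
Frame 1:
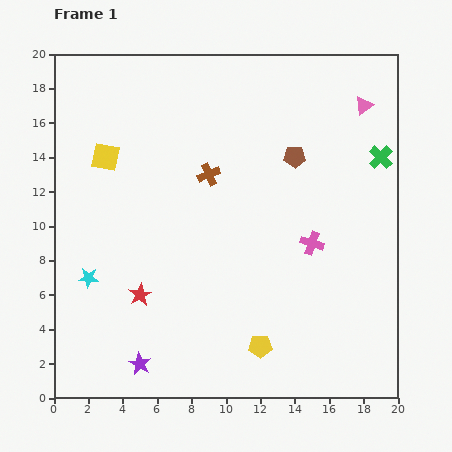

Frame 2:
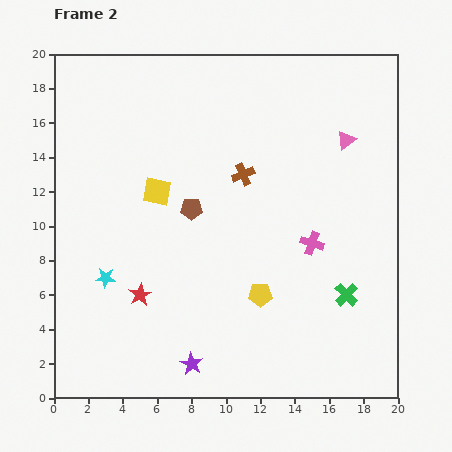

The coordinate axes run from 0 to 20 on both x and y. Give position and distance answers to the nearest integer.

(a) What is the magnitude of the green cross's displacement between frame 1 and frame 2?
8

The green cross moved from (19, 14) to (17, 6), a distance of √(2² + 8²) ≈ 8.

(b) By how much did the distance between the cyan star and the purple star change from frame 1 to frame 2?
+1

Distance in frame 1: 6. Distance in frame 2: 7.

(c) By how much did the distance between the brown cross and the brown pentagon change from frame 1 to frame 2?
-1

Distance in frame 1: 5. Distance in frame 2: 4.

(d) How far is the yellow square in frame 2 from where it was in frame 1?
4

The yellow square moved from (3, 14) to (6, 12), a distance of √(3² + 2²) ≈ 4.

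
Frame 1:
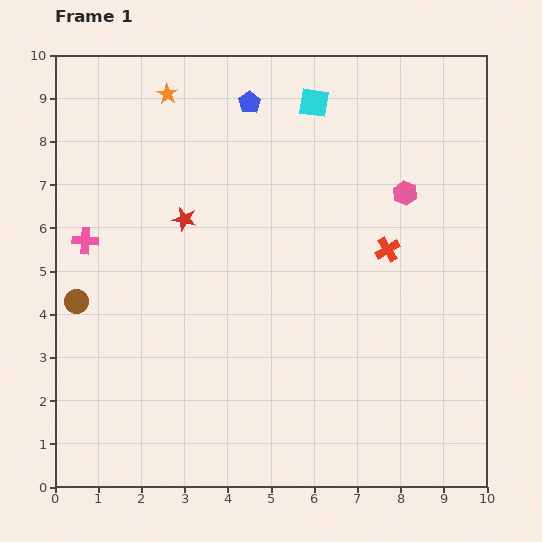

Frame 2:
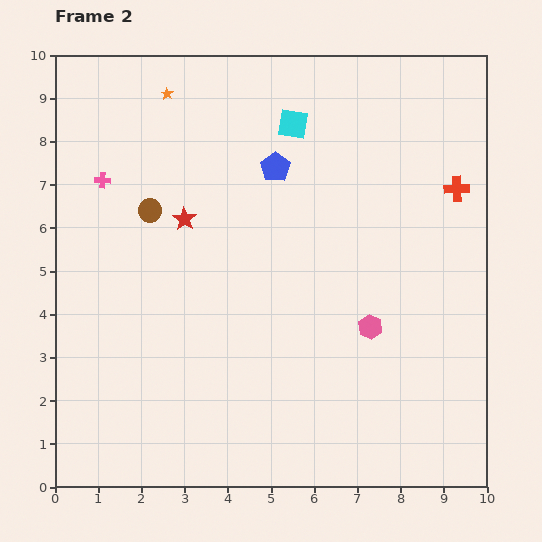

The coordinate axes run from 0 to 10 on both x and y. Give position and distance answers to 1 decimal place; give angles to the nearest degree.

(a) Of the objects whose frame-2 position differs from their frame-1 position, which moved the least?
the cyan square

(moved 0.7)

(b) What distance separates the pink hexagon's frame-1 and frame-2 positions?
3.2

The pink hexagon moved from (8.1, 6.8) to (7.3, 3.7), a distance of √(0.8² + 3.1²) ≈ 3.2.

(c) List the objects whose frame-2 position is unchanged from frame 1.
the orange star, the red star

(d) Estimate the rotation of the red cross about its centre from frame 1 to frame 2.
28° clockwise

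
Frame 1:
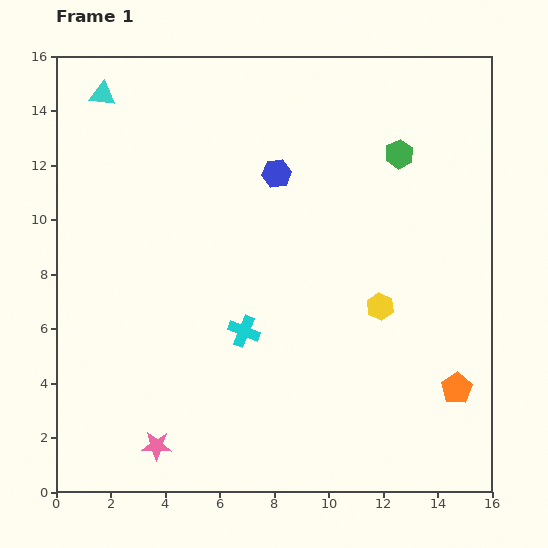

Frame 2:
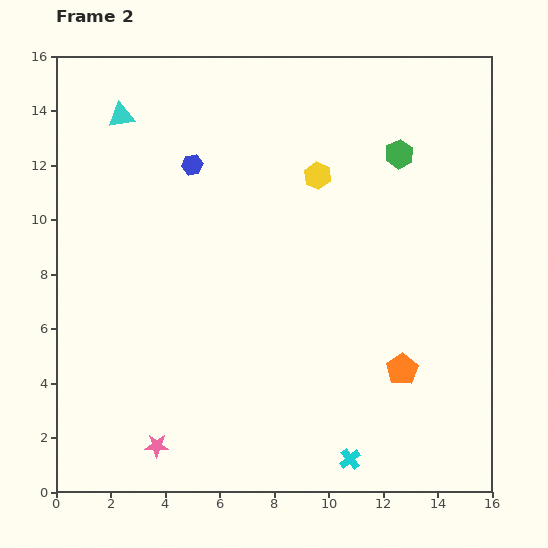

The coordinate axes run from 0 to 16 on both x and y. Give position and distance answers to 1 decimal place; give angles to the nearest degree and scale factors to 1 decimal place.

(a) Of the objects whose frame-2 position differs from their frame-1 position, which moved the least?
the cyan triangle

(moved 1.1)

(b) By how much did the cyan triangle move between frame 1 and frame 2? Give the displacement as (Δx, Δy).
(0.7, -0.8)

The cyan triangle was at (1.7, 14.6) in frame 1 and (2.4, 13.8) in frame 2.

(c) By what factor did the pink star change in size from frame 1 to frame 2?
0.8×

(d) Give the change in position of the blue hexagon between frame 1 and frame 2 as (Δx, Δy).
(-3.1, 0.3)

The blue hexagon was at (8.1, 11.7) in frame 1 and (5.0, 12.0) in frame 2.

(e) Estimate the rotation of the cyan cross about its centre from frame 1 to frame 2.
29° clockwise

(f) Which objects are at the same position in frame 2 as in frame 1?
the green hexagon, the pink star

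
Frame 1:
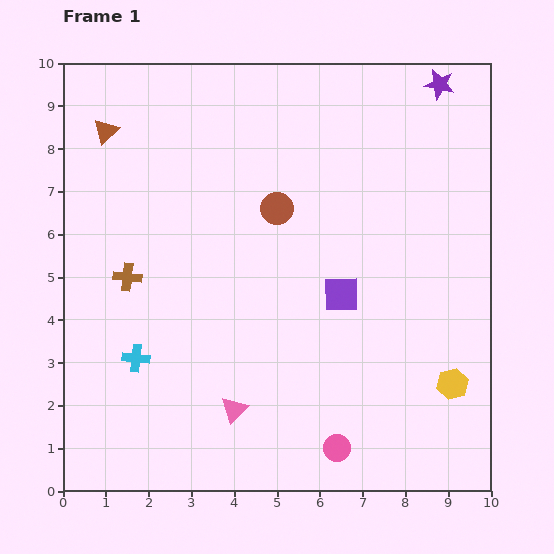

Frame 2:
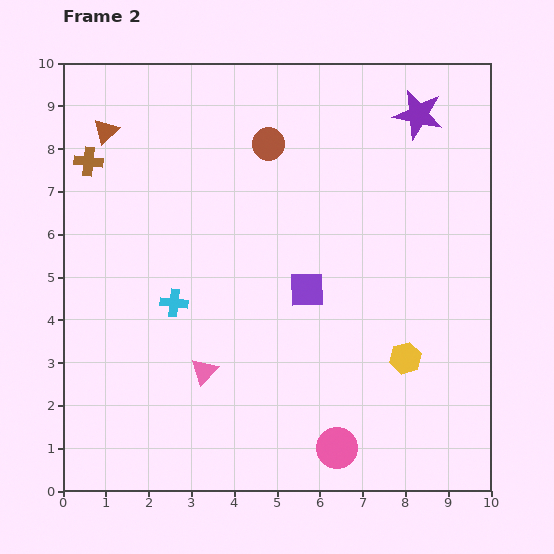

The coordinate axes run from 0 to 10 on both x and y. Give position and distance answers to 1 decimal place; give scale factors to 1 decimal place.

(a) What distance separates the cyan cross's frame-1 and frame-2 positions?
1.6

The cyan cross moved from (1.7, 3.1) to (2.6, 4.4), a distance of √(0.9² + 1.3²) ≈ 1.6.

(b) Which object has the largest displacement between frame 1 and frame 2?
the brown cross

(moved 2.8; next 1.6)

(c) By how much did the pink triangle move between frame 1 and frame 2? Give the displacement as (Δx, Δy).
(-0.7, 0.9)

The pink triangle was at (4.0, 1.9) in frame 1 and (3.3, 2.8) in frame 2.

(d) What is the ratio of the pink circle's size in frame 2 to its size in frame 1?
1.5×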